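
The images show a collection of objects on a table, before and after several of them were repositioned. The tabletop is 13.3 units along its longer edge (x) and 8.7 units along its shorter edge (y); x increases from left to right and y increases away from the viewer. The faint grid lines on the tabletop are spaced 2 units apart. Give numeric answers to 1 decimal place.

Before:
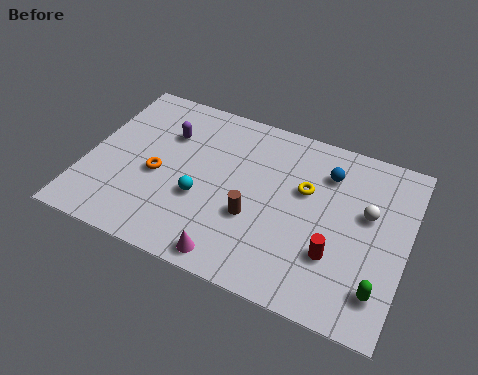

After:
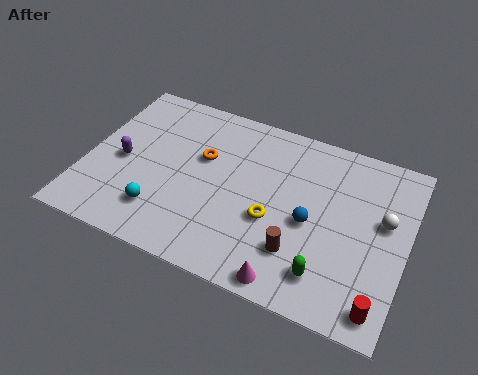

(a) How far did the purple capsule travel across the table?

2.6

The purple capsule moved from about (3.1, 6.1) to (1.5, 4.0), a distance of √(1.6² + 2.1²) ≈ 2.6.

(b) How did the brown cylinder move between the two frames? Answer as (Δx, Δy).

(2.0, -0.9)

From the two frames, the brown cylinder sits at roughly (7.1, 3.2) before and (9.1, 2.3) after.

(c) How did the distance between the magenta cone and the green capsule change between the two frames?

-4.3

Before: roughly 6.0 units apart; after: 1.7. That's 4.3 units closer together.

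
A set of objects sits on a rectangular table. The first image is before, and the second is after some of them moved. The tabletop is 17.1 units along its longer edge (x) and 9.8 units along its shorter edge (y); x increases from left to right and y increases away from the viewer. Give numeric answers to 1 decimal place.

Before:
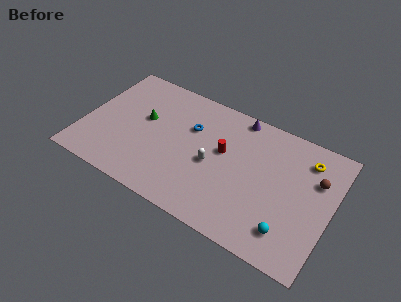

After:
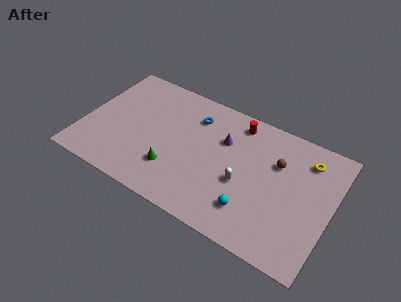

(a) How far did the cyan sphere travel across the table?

2.6

From (14.6, 2.0) to (12.0, 2.3), the cyan sphere covered √(2.6² + 0.3²) ≈ 2.6 units.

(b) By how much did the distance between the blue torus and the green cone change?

+1.6

They were about 3.3 units apart before and 4.9 after — 1.6 units further apart.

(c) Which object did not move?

the yellow torus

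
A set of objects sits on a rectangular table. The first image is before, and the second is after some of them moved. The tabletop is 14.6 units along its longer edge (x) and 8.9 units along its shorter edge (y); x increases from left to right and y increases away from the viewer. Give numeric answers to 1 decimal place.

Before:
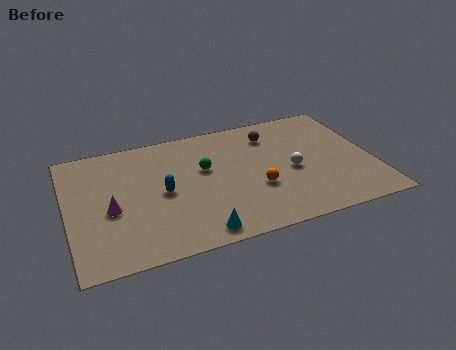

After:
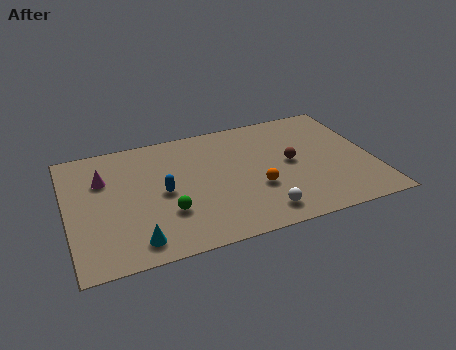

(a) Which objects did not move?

the orange sphere and the blue capsule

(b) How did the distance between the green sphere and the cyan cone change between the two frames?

-2.3

They were about 4.5 units apart before and 2.2 after — 2.3 units closer together.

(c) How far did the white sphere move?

3.2

The white sphere was near (10.7, 4.0) before and (8.9, 1.4) after, so it travelled √(1.8² + 2.6²) ≈ 3.2 units.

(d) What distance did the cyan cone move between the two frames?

2.9

From (5.9, 1.0) to (3.0, 1.3), the cyan cone covered √(2.9² + 0.3²) ≈ 2.9 units.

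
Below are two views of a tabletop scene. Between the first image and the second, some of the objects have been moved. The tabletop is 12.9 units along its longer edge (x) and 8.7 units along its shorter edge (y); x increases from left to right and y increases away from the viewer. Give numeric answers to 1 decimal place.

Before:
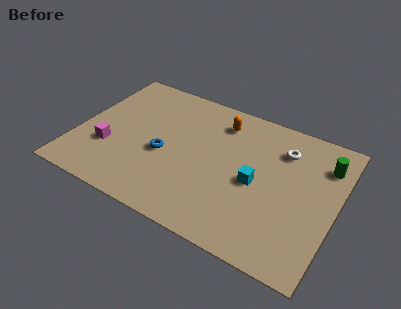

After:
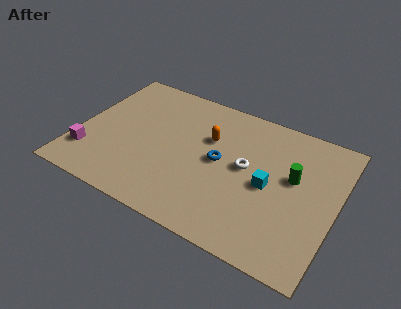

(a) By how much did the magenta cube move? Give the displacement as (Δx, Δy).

(-0.9, -0.8)

The magenta cube started near (1.7, 2.9) and ended near (0.8, 2.1).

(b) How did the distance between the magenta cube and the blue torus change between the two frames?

+3.9

They were about 2.8 units apart before and 6.7 after — 3.9 units further apart.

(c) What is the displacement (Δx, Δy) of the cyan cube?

(0.6, 0.1)

The cyan cube was at about (9.0, 4.0) and moved to about (9.6, 4.1).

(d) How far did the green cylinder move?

2.1

From (12.1, 6.6) to (10.7, 5.1), the green cylinder covered √(1.4² + 1.5²) ≈ 2.1 units.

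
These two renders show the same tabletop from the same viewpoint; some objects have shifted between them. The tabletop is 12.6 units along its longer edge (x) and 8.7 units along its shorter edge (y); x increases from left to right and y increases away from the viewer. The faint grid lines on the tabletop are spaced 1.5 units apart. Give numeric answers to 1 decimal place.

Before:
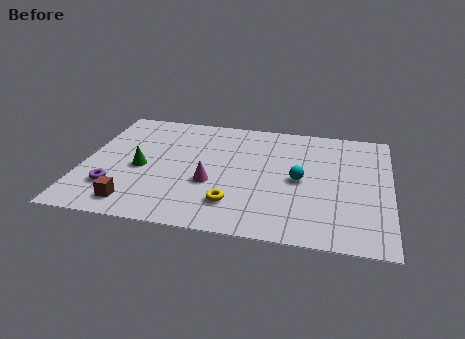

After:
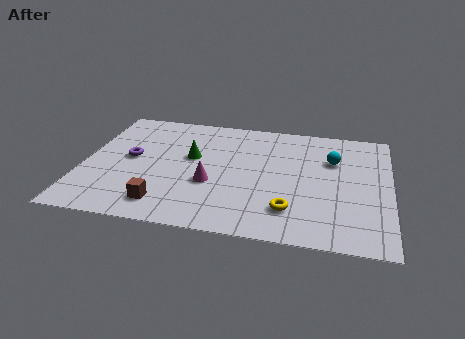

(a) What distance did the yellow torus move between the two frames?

2.3

The yellow torus moved from about (6.3, 2.0) to (8.6, 2.0), a distance of √(2.3² + 0.0²) ≈ 2.3.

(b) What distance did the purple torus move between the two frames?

2.4

The purple torus moved from about (1.4, 2.3) to (1.9, 4.6), a distance of √(0.5² + 2.3²) ≈ 2.4.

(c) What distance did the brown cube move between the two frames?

1.2

From (2.3, 1.3) to (3.5, 1.5), the brown cube covered √(1.2² + 0.2²) ≈ 1.2 units.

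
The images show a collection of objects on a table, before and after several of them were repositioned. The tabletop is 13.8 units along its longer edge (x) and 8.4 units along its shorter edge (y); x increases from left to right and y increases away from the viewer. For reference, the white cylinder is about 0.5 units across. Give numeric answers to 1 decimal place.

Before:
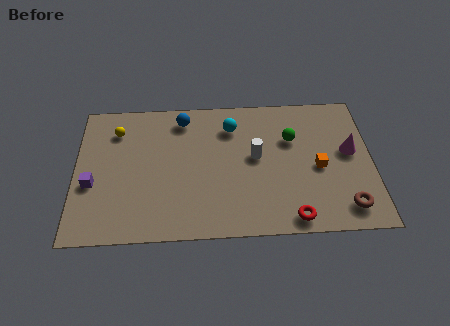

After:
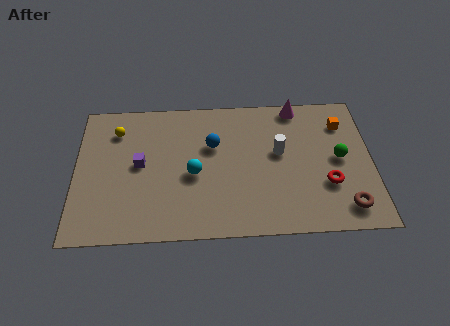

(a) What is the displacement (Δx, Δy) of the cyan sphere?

(-1.8, -2.8)

The cyan sphere was at about (7.3, 6.5) and moved to about (5.5, 3.7).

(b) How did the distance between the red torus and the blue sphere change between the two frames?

-2.1

The distance was about 8.0 in the first image and 5.9 in the second, so they moved 2.1 units closer together.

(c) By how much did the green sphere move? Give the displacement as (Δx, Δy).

(2.2, -1.3)

The green sphere started near (10.1, 5.6) and ended near (12.3, 4.3).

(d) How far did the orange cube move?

2.9

The orange cube moved from about (11.3, 3.8) to (12.5, 6.4), a distance of √(1.2² + 2.6²) ≈ 2.9.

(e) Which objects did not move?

the brown torus and the yellow sphere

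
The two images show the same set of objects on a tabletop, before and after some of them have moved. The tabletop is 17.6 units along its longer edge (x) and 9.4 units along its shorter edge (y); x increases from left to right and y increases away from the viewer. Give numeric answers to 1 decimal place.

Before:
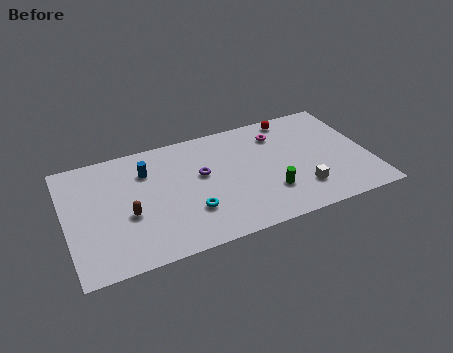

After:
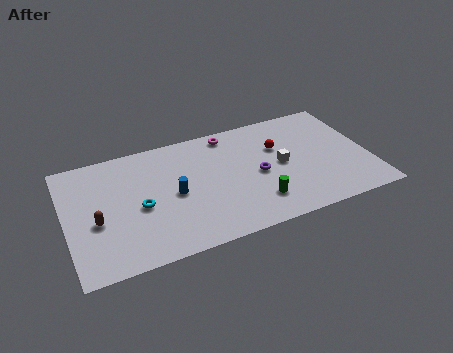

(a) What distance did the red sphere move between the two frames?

2.5

The red sphere moved from about (13.6, 8.4) to (12.5, 6.2), a distance of √(1.1² + 2.2²) ≈ 2.5.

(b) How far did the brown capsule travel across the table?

1.8

The brown capsule was near (3.5, 3.8) before and (1.7, 3.9) after, so it travelled √(1.8² + 0.1²) ≈ 1.8 units.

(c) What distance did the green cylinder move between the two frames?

0.9

From (11.6, 2.7) to (10.8, 2.2), the green cylinder covered √(0.8² + 0.5²) ≈ 0.9 units.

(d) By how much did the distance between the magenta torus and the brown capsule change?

-0.5

They were about 9.7 units apart before and 9.2 after — 0.5 units closer together.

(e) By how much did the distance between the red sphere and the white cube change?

-4.6

The distance was about 6.1 in the first image and 1.5 in the second, so they moved 4.6 units closer together.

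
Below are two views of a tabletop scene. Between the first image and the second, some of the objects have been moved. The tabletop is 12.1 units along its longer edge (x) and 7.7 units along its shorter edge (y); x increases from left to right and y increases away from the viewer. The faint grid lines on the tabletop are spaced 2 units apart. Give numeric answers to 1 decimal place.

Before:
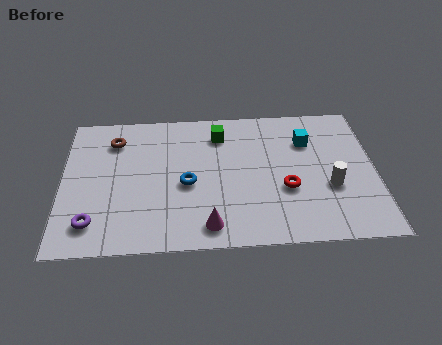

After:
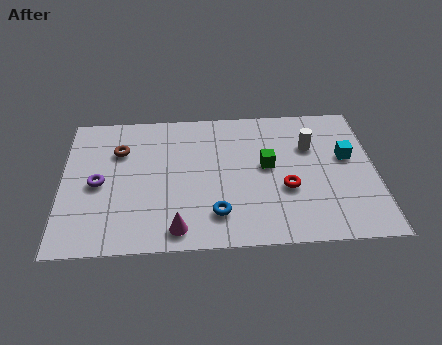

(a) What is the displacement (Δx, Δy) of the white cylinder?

(-0.7, 2.3)

The white cylinder started near (10.3, 2.9) and ended near (9.6, 5.2).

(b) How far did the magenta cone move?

1.2

From (5.6, 1.1) to (4.4, 1.0), the magenta cone covered √(1.2² + 0.1²) ≈ 1.2 units.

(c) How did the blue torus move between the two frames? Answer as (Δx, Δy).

(1.1, -1.7)

The blue torus started near (4.8, 3.4) and ended near (5.9, 1.7).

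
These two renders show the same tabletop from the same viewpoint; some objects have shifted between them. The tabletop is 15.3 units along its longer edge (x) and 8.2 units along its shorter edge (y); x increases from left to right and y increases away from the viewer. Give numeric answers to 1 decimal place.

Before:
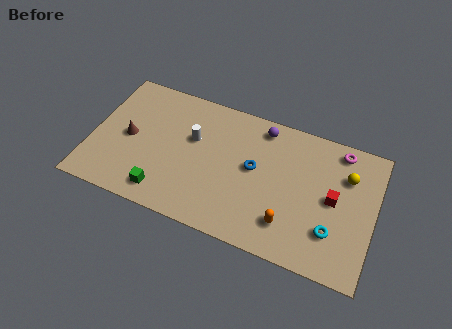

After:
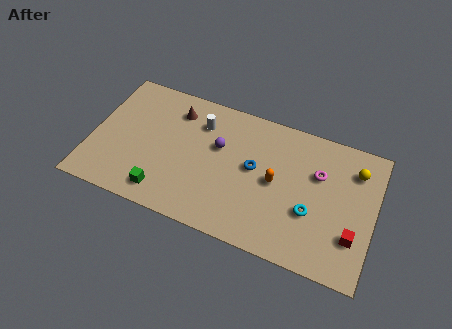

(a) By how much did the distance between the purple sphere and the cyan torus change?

-0.8

The distance was about 6.4 in the first image and 5.6 in the second, so they moved 0.8 units closer together.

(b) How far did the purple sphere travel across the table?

3.0

From (9.0, 7.1) to (6.8, 5.1), the purple sphere covered √(2.2² + 2.0²) ≈ 3.0 units.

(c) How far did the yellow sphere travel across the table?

0.6

The yellow sphere moved from about (13.7, 5.8) to (14.1, 6.3), a distance of √(0.4² + 0.5²) ≈ 0.6.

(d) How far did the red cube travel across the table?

2.2

The red cube was near (13.1, 4.2) before and (14.3, 2.4) after, so it travelled √(1.2² + 1.8²) ≈ 2.2 units.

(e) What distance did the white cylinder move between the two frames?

1.1

From (5.4, 5.1) to (5.7, 6.2), the white cylinder covered √(0.3² + 1.1²) ≈ 1.1 units.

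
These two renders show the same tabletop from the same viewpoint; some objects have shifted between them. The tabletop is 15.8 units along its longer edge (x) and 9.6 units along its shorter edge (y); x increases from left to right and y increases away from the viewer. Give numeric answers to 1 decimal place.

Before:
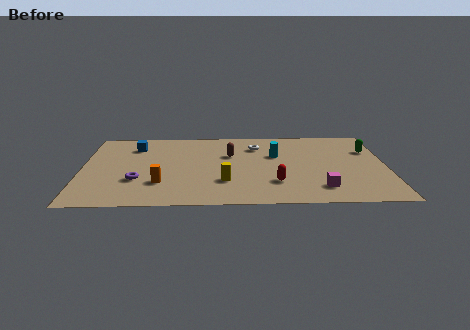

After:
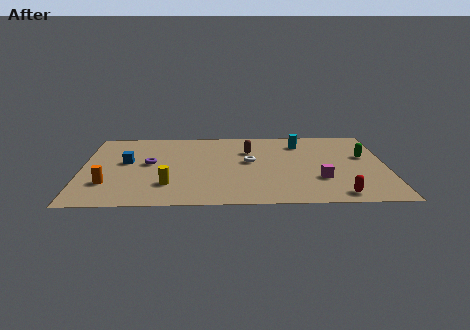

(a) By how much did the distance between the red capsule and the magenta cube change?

-0.3

Before: roughly 2.4 units apart; after: 2.1. That's 0.3 units closer together.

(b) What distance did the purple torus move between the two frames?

2.2

The purple torus was near (2.9, 3.1) before and (3.5, 5.2) after, so it travelled √(0.6² + 2.1²) ≈ 2.2 units.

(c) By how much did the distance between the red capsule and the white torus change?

+1.4

They were about 4.8 units apart before and 6.2 after — 1.4 units further apart.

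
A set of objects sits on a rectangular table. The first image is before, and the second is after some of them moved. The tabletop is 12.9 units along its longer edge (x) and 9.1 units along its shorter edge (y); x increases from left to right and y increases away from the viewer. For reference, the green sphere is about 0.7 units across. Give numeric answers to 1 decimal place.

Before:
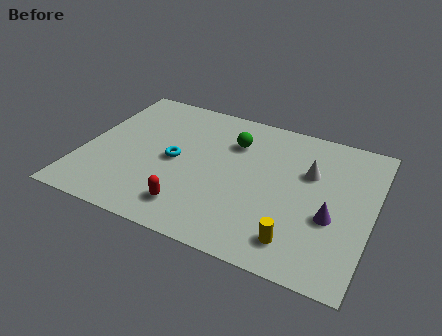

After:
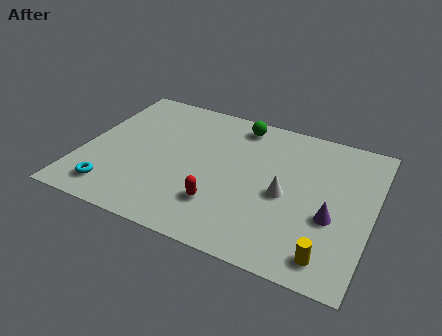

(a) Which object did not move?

the purple cone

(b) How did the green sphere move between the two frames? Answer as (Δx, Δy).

(0.1, 1.3)

The green sphere started near (6.5, 6.6) and ended near (6.6, 7.9).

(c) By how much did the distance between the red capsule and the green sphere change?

+0.4

The distance was about 5.1 in the first image and 5.5 in the second, so they moved 0.4 units further apart.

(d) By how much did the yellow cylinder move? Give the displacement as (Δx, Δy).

(1.4, -0.3)

The yellow cylinder started near (9.9, 1.6) and ended near (11.3, 1.3).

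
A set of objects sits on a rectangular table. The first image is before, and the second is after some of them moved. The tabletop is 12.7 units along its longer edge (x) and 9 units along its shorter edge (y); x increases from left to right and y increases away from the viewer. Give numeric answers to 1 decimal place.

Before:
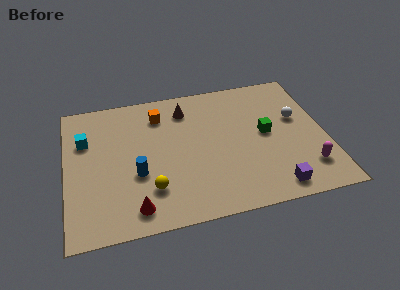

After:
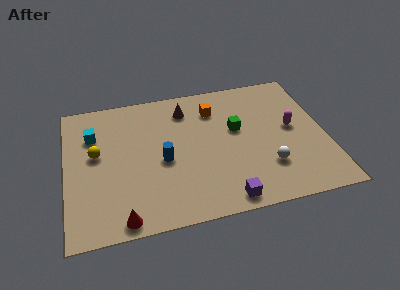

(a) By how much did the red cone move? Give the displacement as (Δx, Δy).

(-0.6, -0.5)

From the two frames, the red cone sits at roughly (3.2, 1.3) before and (2.6, 0.8) after.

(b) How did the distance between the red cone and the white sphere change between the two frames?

-1.9

They were about 9.2 units apart before and 7.3 after — 1.9 units closer together.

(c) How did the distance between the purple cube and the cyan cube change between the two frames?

-2.0

They were about 10.2 units apart before and 8.2 after — 2.0 units closer together.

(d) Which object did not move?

the brown cone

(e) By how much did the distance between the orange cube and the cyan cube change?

+2.2

They were about 3.8 units apart before and 6.0 after — 2.2 units further apart.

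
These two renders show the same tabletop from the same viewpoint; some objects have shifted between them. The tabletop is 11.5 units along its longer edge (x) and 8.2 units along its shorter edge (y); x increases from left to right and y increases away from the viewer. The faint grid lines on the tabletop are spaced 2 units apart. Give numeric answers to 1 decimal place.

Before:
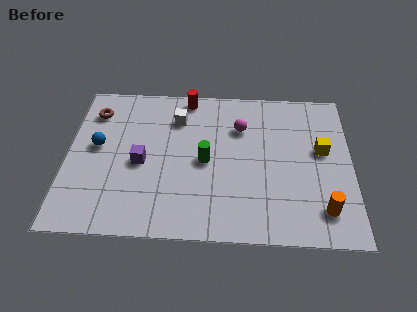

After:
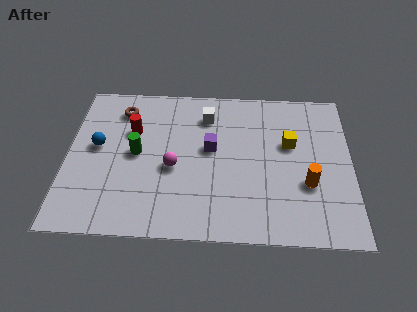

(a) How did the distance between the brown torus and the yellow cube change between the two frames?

-2.4

The distance was about 9.5 in the first image and 7.1 in the second, so they moved 2.4 units closer together.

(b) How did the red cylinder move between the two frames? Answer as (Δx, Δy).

(-2.2, -2.0)

The red cylinder was at about (4.8, 7.4) and moved to about (2.6, 5.4).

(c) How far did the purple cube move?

2.9

From (3.0, 3.7) to (5.8, 4.6), the purple cube covered √(2.8² + 0.9²) ≈ 2.9 units.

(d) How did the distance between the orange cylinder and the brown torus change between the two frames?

-2.0

They were about 10.5 units apart before and 8.5 after — 2.0 units closer together.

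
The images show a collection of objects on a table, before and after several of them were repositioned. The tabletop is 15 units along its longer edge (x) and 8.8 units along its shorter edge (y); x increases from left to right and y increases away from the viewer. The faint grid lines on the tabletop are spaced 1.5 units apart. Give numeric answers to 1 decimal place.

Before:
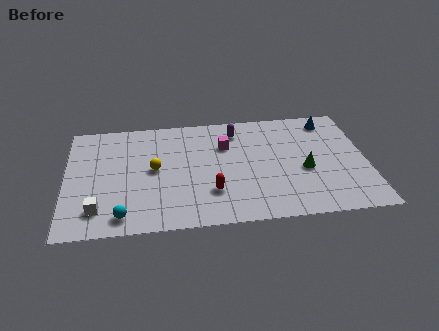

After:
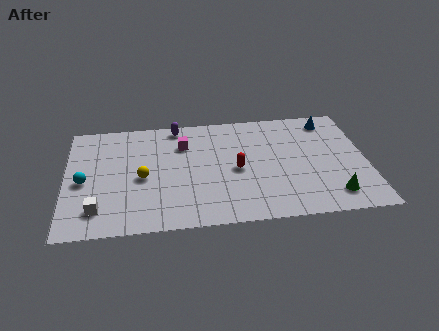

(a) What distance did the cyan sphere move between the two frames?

3.4

The cyan sphere was near (2.8, 1.2) before and (0.9, 4.0) after, so it travelled √(1.9² + 2.8²) ≈ 3.4 units.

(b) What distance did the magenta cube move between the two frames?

2.1

The magenta cube was near (8.0, 6.1) before and (5.9, 6.4) after, so it travelled √(2.1² + 0.3²) ≈ 2.1 units.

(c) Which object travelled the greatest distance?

the cyan sphere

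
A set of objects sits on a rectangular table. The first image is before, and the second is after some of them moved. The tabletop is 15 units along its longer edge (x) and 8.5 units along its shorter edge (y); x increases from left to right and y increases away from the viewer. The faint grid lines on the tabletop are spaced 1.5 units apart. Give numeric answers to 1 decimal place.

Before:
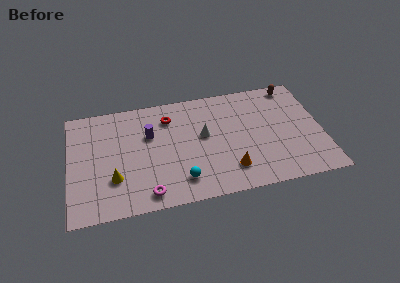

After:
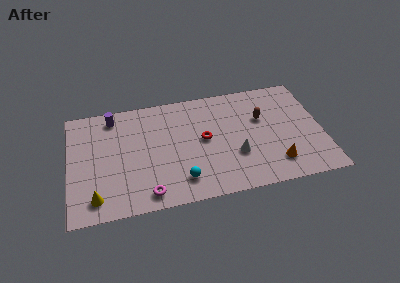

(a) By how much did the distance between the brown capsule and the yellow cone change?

-1.2

The distance was about 12.0 in the first image and 10.8 in the second, so they moved 1.2 units closer together.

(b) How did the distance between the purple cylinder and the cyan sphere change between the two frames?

+2.6

Before: roughly 4.2 units apart; after: 6.8. That's 2.6 units further apart.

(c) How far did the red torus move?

2.9

The red torus moved from about (6.0, 6.6) to (8.0, 4.5), a distance of √(2.0² + 2.1²) ≈ 2.9.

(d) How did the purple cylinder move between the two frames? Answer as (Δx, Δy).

(-2.1, 1.8)

The purple cylinder was at about (4.8, 5.5) and moved to about (2.7, 7.3).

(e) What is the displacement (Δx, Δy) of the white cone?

(1.8, -1.9)

The white cone started near (8.0, 4.8) and ended near (9.8, 2.9).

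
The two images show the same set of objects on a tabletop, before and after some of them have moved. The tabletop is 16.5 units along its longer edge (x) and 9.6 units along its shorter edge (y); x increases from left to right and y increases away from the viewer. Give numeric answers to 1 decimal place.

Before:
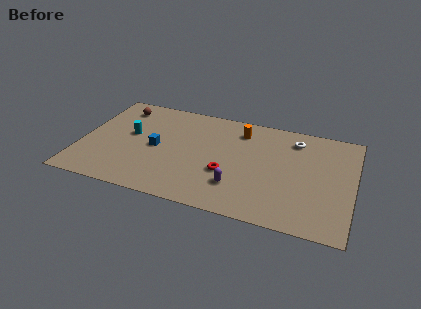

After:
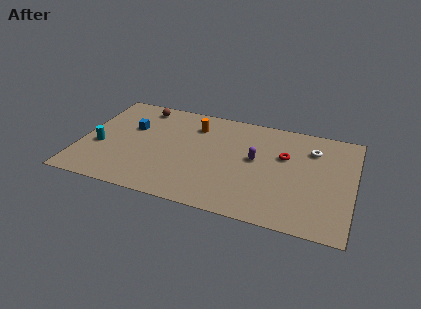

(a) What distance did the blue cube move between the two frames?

2.3

From (4.6, 4.6) to (2.9, 6.1), the blue cube covered √(1.7² + 1.5²) ≈ 2.3 units.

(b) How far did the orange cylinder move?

2.8

From (9.5, 7.7) to (6.7, 7.4), the orange cylinder covered √(2.8² + 0.3²) ≈ 2.8 units.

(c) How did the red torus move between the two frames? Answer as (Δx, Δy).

(3.3, 2.6)

From the two frames, the red torus sits at roughly (9.0, 3.5) before and (12.3, 6.1) after.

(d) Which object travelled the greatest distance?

the red torus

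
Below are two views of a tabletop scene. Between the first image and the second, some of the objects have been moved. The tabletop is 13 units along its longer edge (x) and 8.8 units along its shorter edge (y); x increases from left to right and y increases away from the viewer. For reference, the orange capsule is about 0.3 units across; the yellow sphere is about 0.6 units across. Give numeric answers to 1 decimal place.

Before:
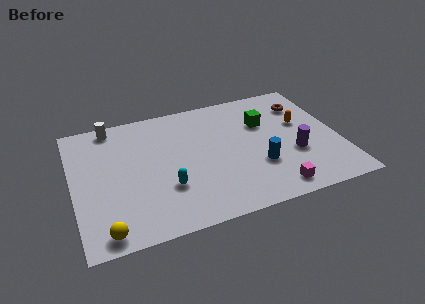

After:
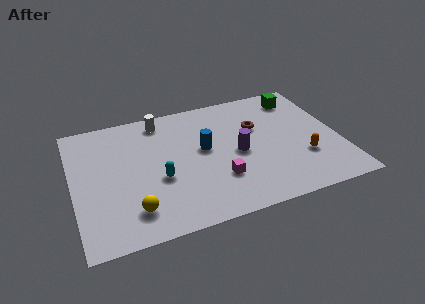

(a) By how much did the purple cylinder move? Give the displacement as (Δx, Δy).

(-2.7, 0.9)

The purple cylinder was at about (10.7, 3.2) and moved to about (8.0, 4.1).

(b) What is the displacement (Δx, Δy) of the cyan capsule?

(-0.3, 0.7)

The cyan capsule started near (4.4, 2.8) and ended near (4.1, 3.5).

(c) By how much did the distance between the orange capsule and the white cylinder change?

-1.4

The distance was about 9.6 in the first image and 8.2 in the second, so they moved 1.4 units closer together.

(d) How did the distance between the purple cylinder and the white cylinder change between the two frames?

-4.9

They were about 9.8 units apart before and 4.9 after — 4.9 units closer together.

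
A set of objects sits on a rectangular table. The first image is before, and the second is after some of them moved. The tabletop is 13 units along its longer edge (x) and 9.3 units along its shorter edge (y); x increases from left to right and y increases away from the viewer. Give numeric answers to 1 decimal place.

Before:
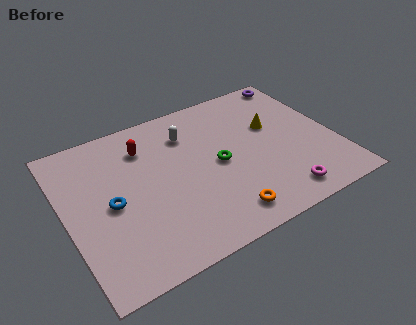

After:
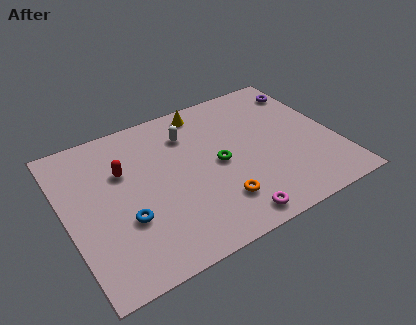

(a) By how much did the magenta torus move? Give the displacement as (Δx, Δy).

(-2.5, -0.3)

The magenta torus started near (9.8, 1.3) and ended near (7.3, 1.0).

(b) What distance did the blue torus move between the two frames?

1.3

From (2.1, 4.4) to (2.6, 3.2), the blue torus covered √(0.5² + 1.2²) ≈ 1.3 units.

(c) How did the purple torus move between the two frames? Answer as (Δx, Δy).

(0.2, -0.9)

From the two frames, the purple torus sits at roughly (12.0, 8.4) before and (12.2, 7.5) after.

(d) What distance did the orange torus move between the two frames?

0.8

The orange torus was near (7.0, 1.4) before and (6.9, 2.2) after, so it travelled √(0.1² + 0.8²) ≈ 0.8 units.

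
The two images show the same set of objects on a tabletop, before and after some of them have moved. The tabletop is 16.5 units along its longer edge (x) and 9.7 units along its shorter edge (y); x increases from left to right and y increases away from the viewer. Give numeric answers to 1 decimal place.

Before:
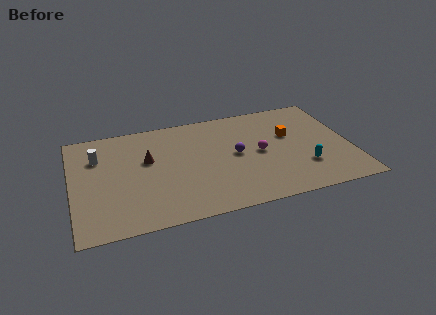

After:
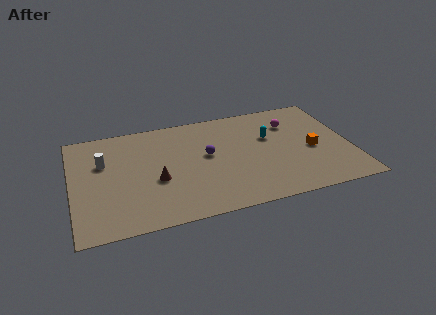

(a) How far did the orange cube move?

2.1

The orange cube moved from about (13.0, 6.0) to (14.2, 4.3), a distance of √(1.2² + 1.7²) ≈ 2.1.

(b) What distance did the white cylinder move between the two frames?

0.7

From (1.6, 6.9) to (1.9, 6.3), the white cylinder covered √(0.3² + 0.6²) ≈ 0.7 units.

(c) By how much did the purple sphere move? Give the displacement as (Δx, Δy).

(-1.7, 0.4)

From the two frames, the purple sphere sits at roughly (9.7, 5.0) before and (8.0, 5.4) after.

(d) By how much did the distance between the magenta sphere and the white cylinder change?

+1.6

They were about 9.7 units apart before and 11.3 after — 1.6 units further apart.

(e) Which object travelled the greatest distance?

the cyan capsule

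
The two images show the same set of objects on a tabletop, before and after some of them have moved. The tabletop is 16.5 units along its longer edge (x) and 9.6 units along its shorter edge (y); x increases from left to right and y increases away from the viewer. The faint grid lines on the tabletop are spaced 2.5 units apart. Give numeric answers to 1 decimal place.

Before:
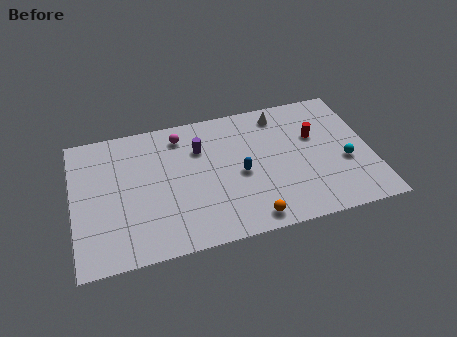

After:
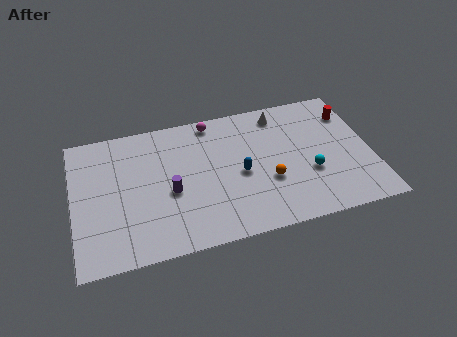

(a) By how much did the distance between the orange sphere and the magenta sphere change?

-1.9

The distance was about 7.7 in the first image and 5.8 in the second, so they moved 1.9 units closer together.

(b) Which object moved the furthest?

the purple cylinder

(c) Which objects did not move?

the blue capsule and the white cone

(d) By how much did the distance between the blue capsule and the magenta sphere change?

-0.4

The distance was about 4.8 in the first image and 4.4 in the second, so they moved 0.4 units closer together.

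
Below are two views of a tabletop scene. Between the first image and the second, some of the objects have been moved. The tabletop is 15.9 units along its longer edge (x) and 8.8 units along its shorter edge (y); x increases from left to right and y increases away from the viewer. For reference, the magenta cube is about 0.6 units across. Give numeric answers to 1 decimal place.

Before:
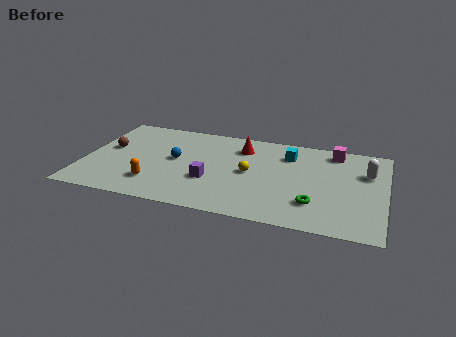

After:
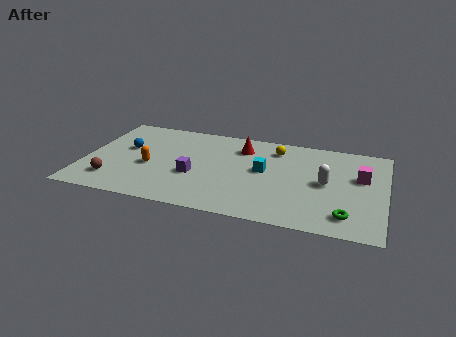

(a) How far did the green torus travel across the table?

1.8

The green torus moved from about (12.3, 2.3) to (14.0, 1.6), a distance of √(1.7² + 0.7²) ≈ 1.8.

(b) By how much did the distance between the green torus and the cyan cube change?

+0.8

The distance was about 4.7 in the first image and 5.5 in the second, so they moved 0.8 units further apart.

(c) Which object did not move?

the red cone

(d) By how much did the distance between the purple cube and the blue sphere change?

+1.6

They were about 2.6 units apart before and 4.2 after — 1.6 units further apart.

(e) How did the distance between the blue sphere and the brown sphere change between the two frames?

-0.3

Before: roughly 3.6 units apart; after: 3.3. That's 0.3 units closer together.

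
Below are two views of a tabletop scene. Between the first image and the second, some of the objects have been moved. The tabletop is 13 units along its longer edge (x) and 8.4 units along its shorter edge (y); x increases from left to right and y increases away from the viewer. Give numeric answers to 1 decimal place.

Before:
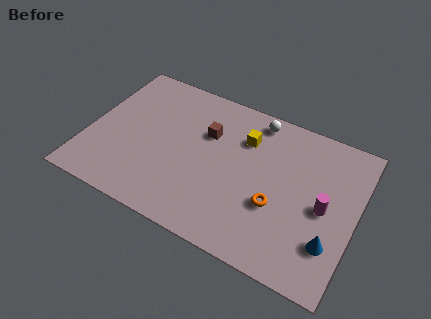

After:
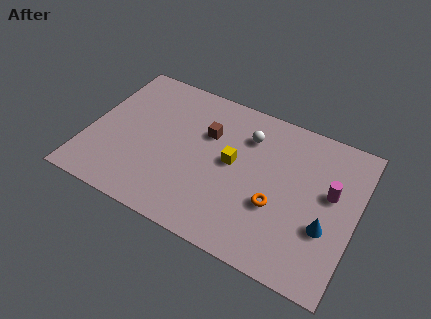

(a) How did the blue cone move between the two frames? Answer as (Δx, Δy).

(-0.3, 0.7)

From the two frames, the blue cone sits at roughly (12.0, 2.3) before and (11.7, 3.0) after.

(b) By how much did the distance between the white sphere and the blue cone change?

-1.3

Before: roughly 6.6 units apart; after: 5.3. That's 1.3 units closer together.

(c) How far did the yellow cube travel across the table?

1.6

From (7.4, 6.1) to (7.0, 4.5), the yellow cube covered √(0.4² + 1.6²) ≈ 1.6 units.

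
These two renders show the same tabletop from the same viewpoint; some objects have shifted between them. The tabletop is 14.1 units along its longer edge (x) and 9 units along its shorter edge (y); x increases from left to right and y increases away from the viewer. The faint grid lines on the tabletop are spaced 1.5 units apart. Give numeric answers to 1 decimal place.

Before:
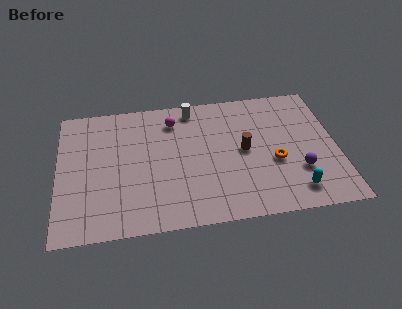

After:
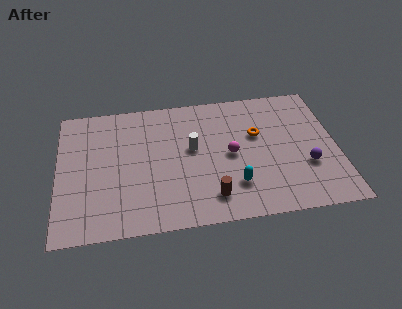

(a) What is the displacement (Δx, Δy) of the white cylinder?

(-0.1, -2.8)

From the two frames, the white cylinder sits at roughly (6.9, 7.9) before and (6.8, 5.1) after.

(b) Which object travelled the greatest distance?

the magenta sphere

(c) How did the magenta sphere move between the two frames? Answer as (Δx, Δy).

(2.8, -2.8)

From the two frames, the magenta sphere sits at roughly (5.9, 7.2) before and (8.7, 4.4) after.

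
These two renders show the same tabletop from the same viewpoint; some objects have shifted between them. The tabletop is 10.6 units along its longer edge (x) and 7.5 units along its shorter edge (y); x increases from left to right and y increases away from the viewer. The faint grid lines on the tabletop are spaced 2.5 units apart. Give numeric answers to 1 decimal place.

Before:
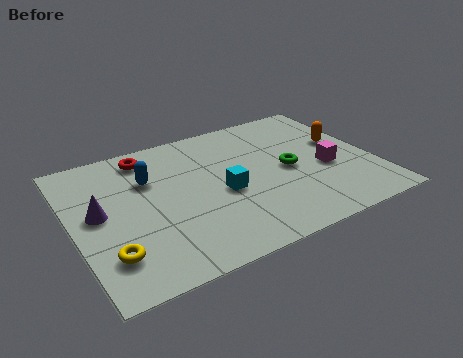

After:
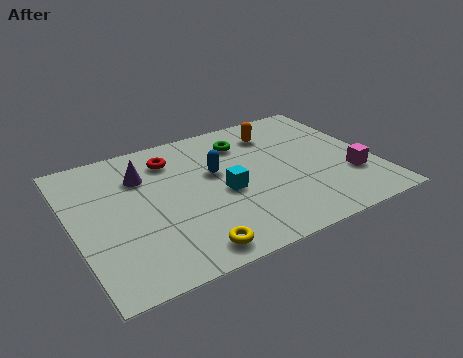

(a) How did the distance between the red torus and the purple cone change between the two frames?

-1.9

They were about 3.1 units apart before and 1.2 after — 1.9 units closer together.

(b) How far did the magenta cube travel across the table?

1.1

The magenta cube moved from about (8.9, 3.1) to (9.6, 2.3), a distance of √(0.7² + 0.8²) ≈ 1.1.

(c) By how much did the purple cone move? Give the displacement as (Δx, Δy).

(1.7, 1.4)

The purple cone was at about (0.9, 4.0) and moved to about (2.6, 5.4).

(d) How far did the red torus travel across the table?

0.9

The red torus was near (2.9, 6.4) before and (3.7, 5.9) after, so it travelled √(0.8² + 0.5²) ≈ 0.9 units.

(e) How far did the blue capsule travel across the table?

2.4

From (2.8, 5.1) to (5.1, 4.5), the blue capsule covered √(2.3² + 0.6²) ≈ 2.4 units.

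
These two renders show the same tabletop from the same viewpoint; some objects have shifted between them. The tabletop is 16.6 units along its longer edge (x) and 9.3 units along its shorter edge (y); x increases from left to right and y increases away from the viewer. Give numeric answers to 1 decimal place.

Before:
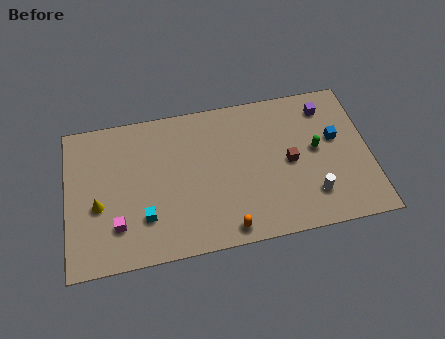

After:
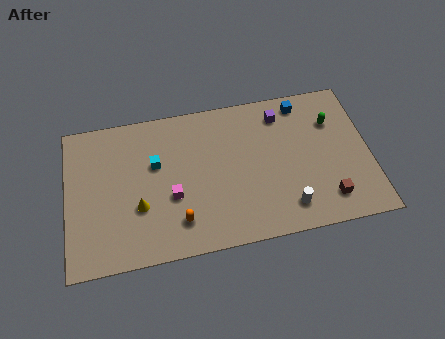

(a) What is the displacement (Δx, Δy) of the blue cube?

(-1.7, 2.6)

The blue cube was at about (14.8, 5.5) and moved to about (13.1, 8.1).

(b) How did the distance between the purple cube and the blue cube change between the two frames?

-0.8

The distance was about 2.1 in the first image and 1.3 in the second, so they moved 0.8 units closer together.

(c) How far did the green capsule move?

1.9

The green capsule moved from about (13.7, 5.0) to (14.7, 6.6), a distance of √(1.0² + 1.6²) ≈ 1.9.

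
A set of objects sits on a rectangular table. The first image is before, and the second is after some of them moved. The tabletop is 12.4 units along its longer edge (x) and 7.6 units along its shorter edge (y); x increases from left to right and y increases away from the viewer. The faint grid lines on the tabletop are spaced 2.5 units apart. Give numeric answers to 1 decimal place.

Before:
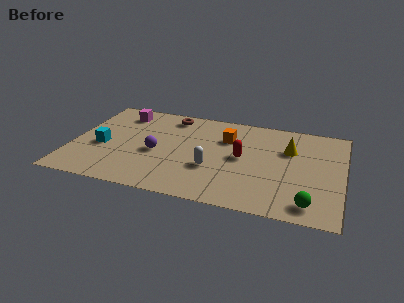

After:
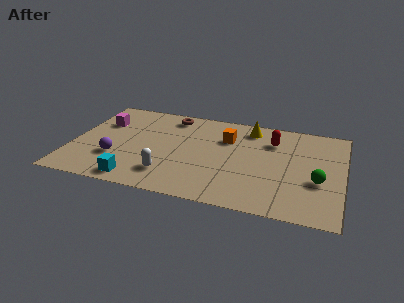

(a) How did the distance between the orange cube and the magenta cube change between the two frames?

+0.7

Before: roughly 5.1 units apart; after: 5.8. That's 0.7 units further apart.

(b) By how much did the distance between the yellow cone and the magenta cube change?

-1.1

The distance was about 8.0 in the first image and 6.9 in the second, so they moved 1.1 units closer together.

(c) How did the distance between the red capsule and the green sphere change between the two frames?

-0.8

They were about 4.3 units apart before and 3.5 after — 0.8 units closer together.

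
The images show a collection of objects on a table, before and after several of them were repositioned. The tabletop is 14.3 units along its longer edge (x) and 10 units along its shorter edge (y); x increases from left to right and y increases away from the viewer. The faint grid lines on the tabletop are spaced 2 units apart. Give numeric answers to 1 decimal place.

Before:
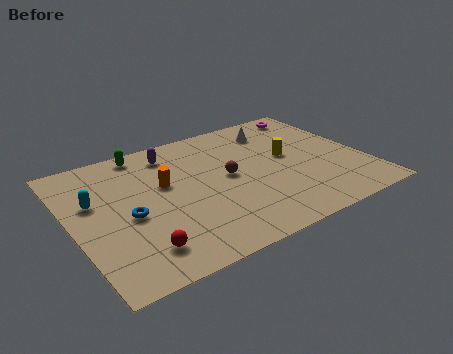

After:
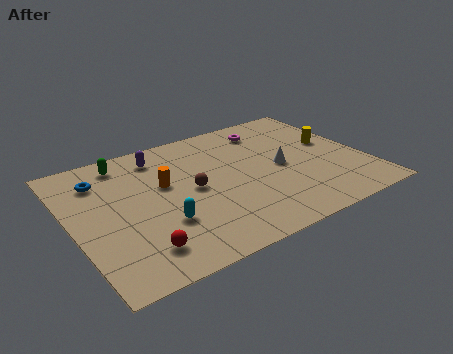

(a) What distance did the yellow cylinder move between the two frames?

2.3

The yellow cylinder moved from about (10.7, 5.5) to (13.0, 5.7), a distance of √(2.3² + 0.2²) ≈ 2.3.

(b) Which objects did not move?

the orange cylinder and the red sphere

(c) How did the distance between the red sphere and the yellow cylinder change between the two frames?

+2.2

The distance was about 8.8 in the first image and 11.0 in the second, so they moved 2.2 units further apart.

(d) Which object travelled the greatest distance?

the cyan capsule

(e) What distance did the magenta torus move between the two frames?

2.6

The magenta torus was near (12.7, 8.8) before and (10.2, 8.2) after, so it travelled √(2.5² + 0.6²) ≈ 2.6 units.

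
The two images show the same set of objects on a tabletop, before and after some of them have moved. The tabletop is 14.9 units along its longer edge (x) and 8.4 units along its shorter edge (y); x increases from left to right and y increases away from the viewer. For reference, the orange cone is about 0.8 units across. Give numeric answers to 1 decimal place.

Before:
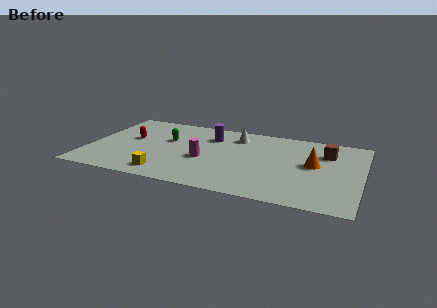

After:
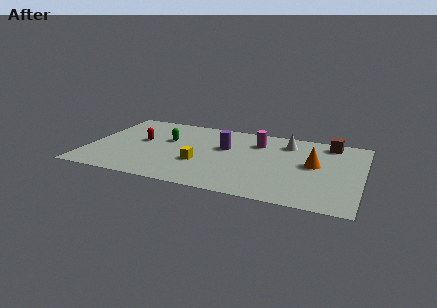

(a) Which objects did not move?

the orange cone and the green capsule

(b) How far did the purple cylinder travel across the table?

1.4

The purple cylinder was near (6.5, 6.3) before and (7.4, 5.2) after, so it travelled √(0.9² + 1.1²) ≈ 1.4 units.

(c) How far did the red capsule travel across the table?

0.6

The red capsule moved from about (2.2, 4.8) to (2.8, 4.7), a distance of √(0.6² + 0.1²) ≈ 0.6.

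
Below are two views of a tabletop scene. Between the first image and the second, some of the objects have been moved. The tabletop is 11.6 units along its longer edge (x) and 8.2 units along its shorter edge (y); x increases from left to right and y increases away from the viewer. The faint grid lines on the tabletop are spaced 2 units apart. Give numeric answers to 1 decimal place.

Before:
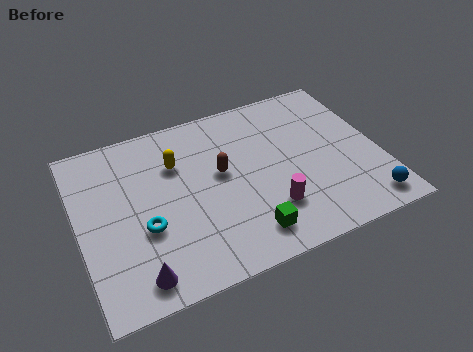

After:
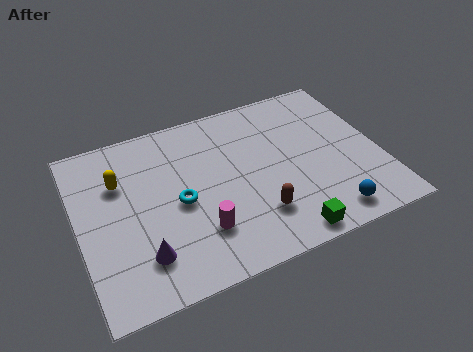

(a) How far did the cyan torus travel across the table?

1.6

The cyan torus moved from about (2.4, 3.1) to (3.8, 3.8), a distance of √(1.4² + 0.7²) ≈ 1.6.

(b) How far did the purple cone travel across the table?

0.9

From (1.9, 1.1) to (2.2, 1.9), the purple cone covered √(0.3² + 0.8²) ≈ 0.9 units.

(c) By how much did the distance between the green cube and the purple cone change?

+1.2

They were about 4.2 units apart before and 5.4 after — 1.2 units further apart.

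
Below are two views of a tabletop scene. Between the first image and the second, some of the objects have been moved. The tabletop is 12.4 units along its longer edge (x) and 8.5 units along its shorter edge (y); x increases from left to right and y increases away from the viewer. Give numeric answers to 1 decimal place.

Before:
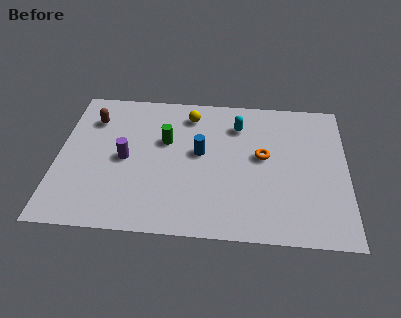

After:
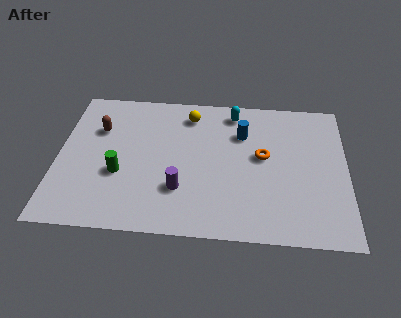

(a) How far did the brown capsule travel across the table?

0.7

The brown capsule moved from about (1.4, 6.4) to (1.7, 5.8), a distance of √(0.3² + 0.6²) ≈ 0.7.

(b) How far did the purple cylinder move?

2.9

The purple cylinder moved from about (2.9, 4.1) to (5.3, 2.5), a distance of √(2.4² + 1.6²) ≈ 2.9.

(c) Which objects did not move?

the yellow sphere and the orange torus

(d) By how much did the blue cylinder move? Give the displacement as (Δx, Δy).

(1.8, 1.3)

The blue cylinder was at about (6.1, 4.7) and moved to about (7.9, 6.0).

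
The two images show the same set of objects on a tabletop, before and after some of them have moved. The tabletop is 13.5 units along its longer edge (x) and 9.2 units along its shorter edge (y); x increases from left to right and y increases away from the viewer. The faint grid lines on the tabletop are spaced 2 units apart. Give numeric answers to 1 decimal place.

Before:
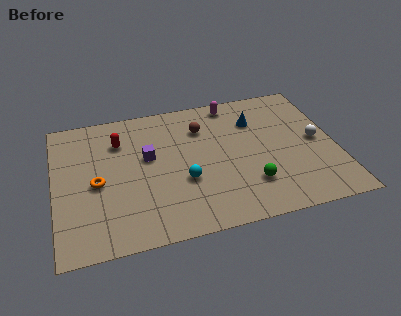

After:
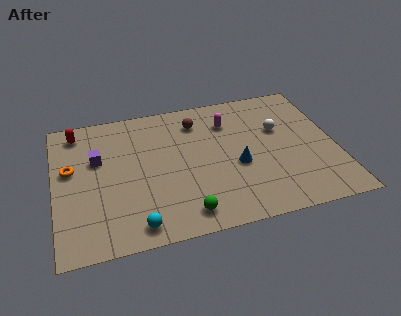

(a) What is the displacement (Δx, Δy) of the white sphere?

(-1.7, 1.2)

The white sphere was at about (12.6, 4.6) and moved to about (10.9, 5.8).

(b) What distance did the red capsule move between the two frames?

2.3

The red capsule moved from about (3.2, 6.8) to (1.2, 7.9), a distance of √(2.0² + 1.1²) ≈ 2.3.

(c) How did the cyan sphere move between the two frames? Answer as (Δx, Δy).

(-2.4, -2.3)

The cyan sphere started near (6.1, 3.4) and ended near (3.7, 1.1).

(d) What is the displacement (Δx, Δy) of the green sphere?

(-3.2, -1.1)

The green sphere started near (9.2, 2.4) and ended near (6.0, 1.3).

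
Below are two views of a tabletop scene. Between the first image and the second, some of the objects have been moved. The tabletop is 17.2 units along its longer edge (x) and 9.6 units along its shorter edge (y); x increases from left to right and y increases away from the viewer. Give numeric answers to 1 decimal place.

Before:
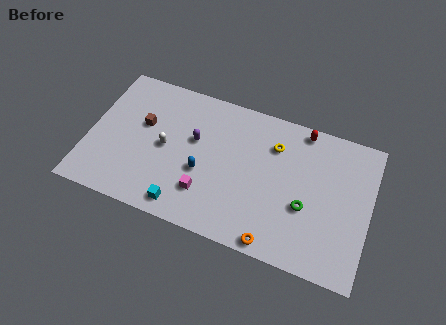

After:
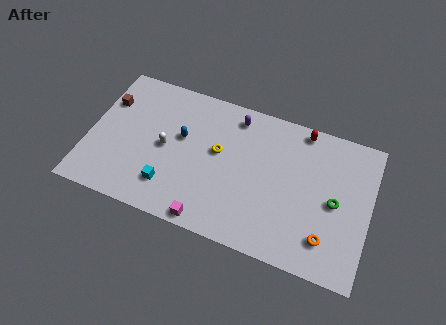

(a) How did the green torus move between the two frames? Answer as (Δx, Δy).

(1.7, 0.9)

From the two frames, the green torus sits at roughly (13.4, 3.7) before and (15.1, 4.6) after.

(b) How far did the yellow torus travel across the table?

3.7

The yellow torus was near (11.2, 7.1) before and (7.9, 5.5) after, so it travelled √(3.3² + 1.6²) ≈ 3.7 units.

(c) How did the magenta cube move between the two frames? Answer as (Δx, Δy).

(0.4, -1.7)

From the two frames, the magenta cube sits at roughly (7.4, 2.5) before and (7.8, 0.8) after.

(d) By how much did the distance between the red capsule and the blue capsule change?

+0.3

Before: roughly 7.5 units apart; after: 7.8. That's 0.3 units further apart.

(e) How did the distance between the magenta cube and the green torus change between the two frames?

+2.1

They were about 6.1 units apart before and 8.2 after — 2.1 units further apart.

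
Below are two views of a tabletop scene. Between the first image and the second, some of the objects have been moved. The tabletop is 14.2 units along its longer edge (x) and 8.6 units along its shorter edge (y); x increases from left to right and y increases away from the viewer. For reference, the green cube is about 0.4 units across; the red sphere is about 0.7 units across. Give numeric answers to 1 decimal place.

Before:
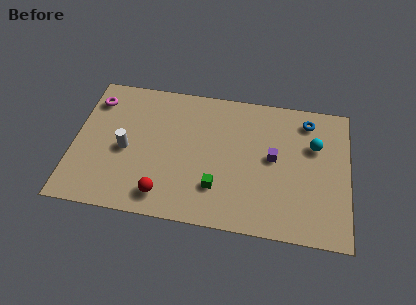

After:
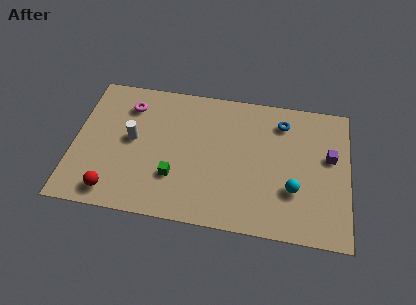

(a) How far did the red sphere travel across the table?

2.6

From (4.8, 1.4) to (2.2, 1.2), the red sphere covered √(2.6² + 0.2²) ≈ 2.6 units.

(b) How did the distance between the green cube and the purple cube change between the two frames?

+4.7

The distance was about 3.6 in the first image and 8.3 in the second, so they moved 4.7 units further apart.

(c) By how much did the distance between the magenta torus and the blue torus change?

-3.1

They were about 11.1 units apart before and 8.0 after — 3.1 units closer together.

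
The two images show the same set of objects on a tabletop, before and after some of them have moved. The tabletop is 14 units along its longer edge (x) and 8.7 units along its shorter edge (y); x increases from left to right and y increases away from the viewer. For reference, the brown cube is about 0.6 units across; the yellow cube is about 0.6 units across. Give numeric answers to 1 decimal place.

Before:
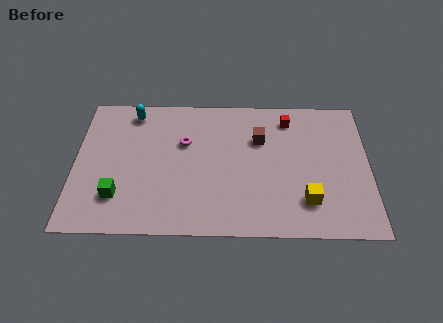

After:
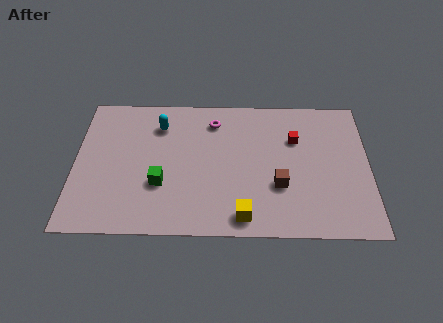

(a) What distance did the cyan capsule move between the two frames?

1.5

From (2.7, 7.5) to (4.0, 6.7), the cyan capsule covered √(1.3² + 0.8²) ≈ 1.5 units.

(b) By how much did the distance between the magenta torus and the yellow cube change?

-0.7

The distance was about 6.8 in the first image and 6.1 in the second, so they moved 0.7 units closer together.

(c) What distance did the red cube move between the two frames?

1.3

From (10.2, 7.2) to (10.5, 5.9), the red cube covered √(0.3² + 1.3²) ≈ 1.3 units.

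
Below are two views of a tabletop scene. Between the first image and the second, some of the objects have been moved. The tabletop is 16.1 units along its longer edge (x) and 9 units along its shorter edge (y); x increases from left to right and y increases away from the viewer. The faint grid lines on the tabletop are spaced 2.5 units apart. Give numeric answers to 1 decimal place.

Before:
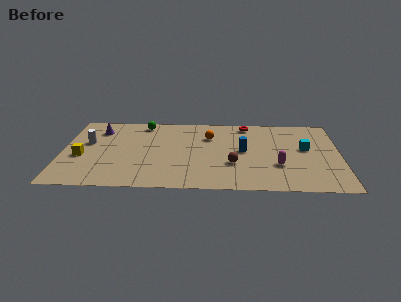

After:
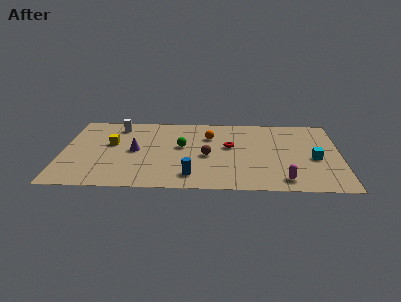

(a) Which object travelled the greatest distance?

the blue cylinder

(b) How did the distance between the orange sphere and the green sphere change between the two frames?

-2.1

The distance was about 4.2 in the first image and 2.1 in the second, so they moved 2.1 units closer together.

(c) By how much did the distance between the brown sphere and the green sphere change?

-5.3

The distance was about 7.2 in the first image and 1.9 in the second, so they moved 5.3 units closer together.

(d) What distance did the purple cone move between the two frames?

3.3

The purple cone was near (2.0, 7.0) before and (4.2, 4.5) after, so it travelled √(2.2² + 2.5²) ≈ 3.3 units.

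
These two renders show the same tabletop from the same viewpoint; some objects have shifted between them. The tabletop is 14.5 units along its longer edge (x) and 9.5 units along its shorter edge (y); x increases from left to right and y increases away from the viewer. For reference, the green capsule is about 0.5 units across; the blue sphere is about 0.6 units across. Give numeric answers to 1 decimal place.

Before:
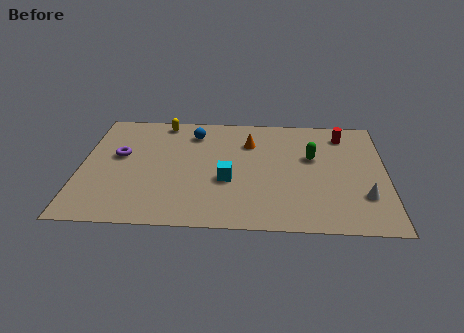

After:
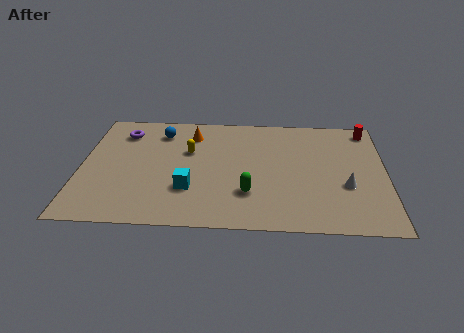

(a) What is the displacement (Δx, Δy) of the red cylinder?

(1.2, 0.5)

The red cylinder was at about (12.5, 7.8) and moved to about (13.7, 8.3).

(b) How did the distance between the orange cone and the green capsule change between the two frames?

+2.4

The distance was about 3.2 in the first image and 5.6 in the second, so they moved 2.4 units further apart.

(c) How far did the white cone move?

1.1

The white cone was near (13.4, 2.7) before and (12.6, 3.5) after, so it travelled √(0.8² + 0.8²) ≈ 1.1 units.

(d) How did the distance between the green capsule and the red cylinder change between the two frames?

+5.5

Before: roughly 2.5 units apart; after: 8.0. That's 5.5 units further apart.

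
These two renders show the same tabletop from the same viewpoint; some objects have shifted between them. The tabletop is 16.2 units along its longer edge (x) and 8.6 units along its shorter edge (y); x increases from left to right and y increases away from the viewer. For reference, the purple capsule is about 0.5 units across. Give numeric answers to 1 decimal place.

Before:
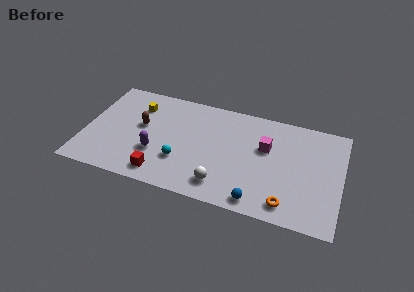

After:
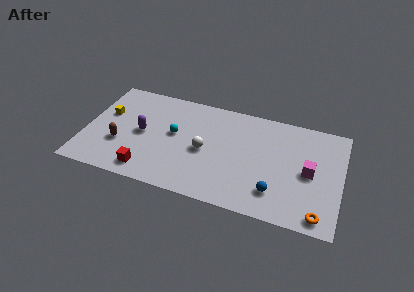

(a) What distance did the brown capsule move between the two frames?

2.2

From (3.5, 4.9) to (2.3, 3.0), the brown capsule covered √(1.2² + 1.9²) ≈ 2.2 units.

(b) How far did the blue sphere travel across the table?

1.4

From (11.2, 1.0) to (12.2, 2.0), the blue sphere covered √(1.0² + 1.0²) ≈ 1.4 units.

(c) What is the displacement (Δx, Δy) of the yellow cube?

(-1.9, -1.2)

The yellow cube started near (3.1, 6.5) and ended near (1.2, 5.3).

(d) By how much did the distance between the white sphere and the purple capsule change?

-0.5

Before: roughly 4.5 units apart; after: 4.0. That's 0.5 units closer together.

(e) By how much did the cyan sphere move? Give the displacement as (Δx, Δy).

(-0.6, 2.1)

The cyan sphere was at about (6.2, 2.7) and moved to about (5.6, 4.8).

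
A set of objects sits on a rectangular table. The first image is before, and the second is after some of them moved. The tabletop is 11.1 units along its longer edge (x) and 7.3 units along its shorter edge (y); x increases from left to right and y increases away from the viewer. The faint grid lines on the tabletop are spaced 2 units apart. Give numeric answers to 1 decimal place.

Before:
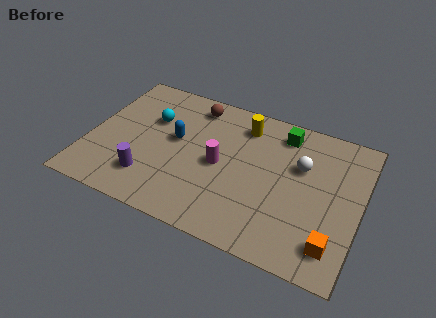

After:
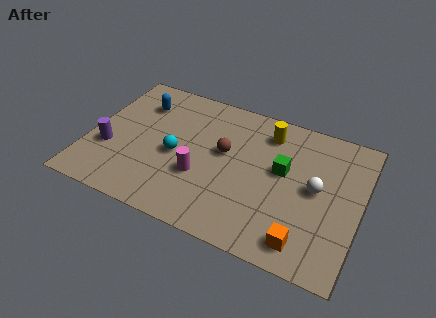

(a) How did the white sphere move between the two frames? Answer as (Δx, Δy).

(0.7, -0.9)

The white sphere was at about (8.6, 4.7) and moved to about (9.3, 3.8).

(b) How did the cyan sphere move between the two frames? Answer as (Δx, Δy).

(1.2, -1.5)

From the two frames, the cyan sphere sits at roughly (2.4, 4.8) before and (3.6, 3.3) after.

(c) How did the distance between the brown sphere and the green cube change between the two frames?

-1.3

They were about 3.7 units apart before and 2.4 after — 1.3 units closer together.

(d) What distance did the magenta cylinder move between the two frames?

1.1

From (5.4, 3.5) to (4.7, 2.6), the magenta cylinder covered √(0.7² + 0.9²) ≈ 1.1 units.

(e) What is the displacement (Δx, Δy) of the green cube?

(0.2, -1.9)

The green cube was at about (7.7, 6.1) and moved to about (7.9, 4.2).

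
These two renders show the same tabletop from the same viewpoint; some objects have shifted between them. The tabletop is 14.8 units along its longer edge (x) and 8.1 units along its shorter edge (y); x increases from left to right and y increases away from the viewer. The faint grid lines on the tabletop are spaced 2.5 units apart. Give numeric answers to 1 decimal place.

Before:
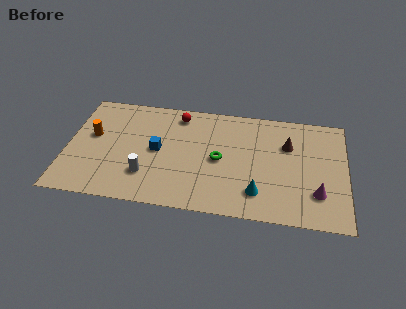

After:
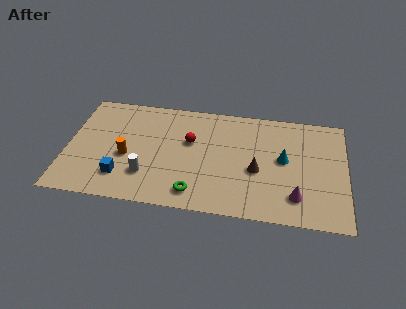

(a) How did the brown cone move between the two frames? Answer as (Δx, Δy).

(-1.6, -2.1)

The brown cone started near (11.7, 5.5) and ended near (10.1, 3.4).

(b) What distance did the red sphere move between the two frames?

2.0

The red sphere moved from about (5.8, 6.9) to (6.5, 5.0), a distance of √(0.7² + 1.9²) ≈ 2.0.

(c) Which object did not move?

the white cylinder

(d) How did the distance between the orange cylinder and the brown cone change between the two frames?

-3.5

Before: roughly 10.4 units apart; after: 6.9. That's 3.5 units closer together.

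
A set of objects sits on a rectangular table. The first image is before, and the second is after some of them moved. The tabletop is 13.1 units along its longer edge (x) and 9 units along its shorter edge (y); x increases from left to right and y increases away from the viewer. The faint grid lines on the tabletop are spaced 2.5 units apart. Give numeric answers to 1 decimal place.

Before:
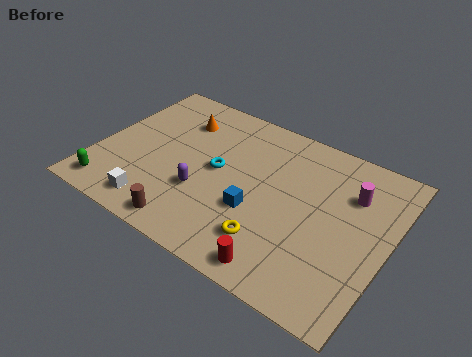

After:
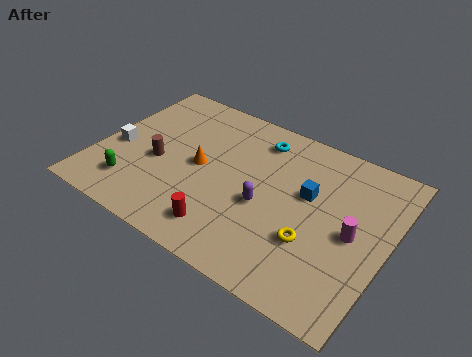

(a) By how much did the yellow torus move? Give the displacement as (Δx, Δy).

(1.7, 0.9)

The yellow torus started near (8.3, 2.1) and ended near (10.0, 3.0).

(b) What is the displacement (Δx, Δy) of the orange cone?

(1.4, -2.3)

From the two frames, the orange cone sits at roughly (3.2, 6.8) before and (4.6, 4.5) after.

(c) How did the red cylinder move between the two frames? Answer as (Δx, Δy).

(-2.7, 0.6)

From the two frames, the red cylinder sits at roughly (9.0, 1.0) before and (6.3, 1.6) after.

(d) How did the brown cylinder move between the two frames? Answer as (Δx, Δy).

(-2.0, 2.8)

From the two frames, the brown cylinder sits at roughly (4.8, 1.0) before and (2.8, 3.8) after.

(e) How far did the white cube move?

3.4

The white cube was near (3.2, 1.3) before and (0.9, 3.8) after, so it travelled √(2.3² + 2.5²) ≈ 3.4 units.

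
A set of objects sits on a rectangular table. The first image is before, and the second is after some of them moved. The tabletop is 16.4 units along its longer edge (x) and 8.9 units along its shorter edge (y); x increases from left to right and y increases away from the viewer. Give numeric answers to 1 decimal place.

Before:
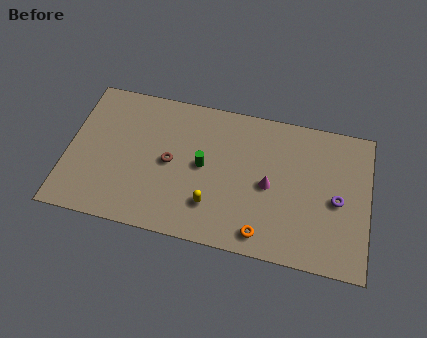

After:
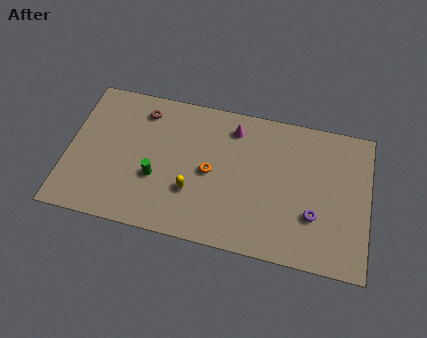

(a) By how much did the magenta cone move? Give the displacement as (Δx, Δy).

(-2.1, 3.1)

From the two frames, the magenta cone sits at roughly (11.0, 4.2) before and (8.9, 7.3) after.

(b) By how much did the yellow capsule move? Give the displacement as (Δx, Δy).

(-1.1, 0.6)

From the two frames, the yellow capsule sits at roughly (8.0, 2.3) before and (6.9, 2.9) after.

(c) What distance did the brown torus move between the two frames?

3.4

The brown torus was near (5.6, 4.4) before and (3.9, 7.3) after, so it travelled √(1.7² + 2.9²) ≈ 3.4 units.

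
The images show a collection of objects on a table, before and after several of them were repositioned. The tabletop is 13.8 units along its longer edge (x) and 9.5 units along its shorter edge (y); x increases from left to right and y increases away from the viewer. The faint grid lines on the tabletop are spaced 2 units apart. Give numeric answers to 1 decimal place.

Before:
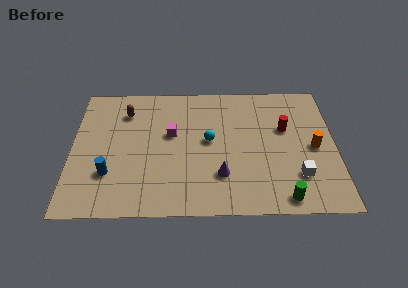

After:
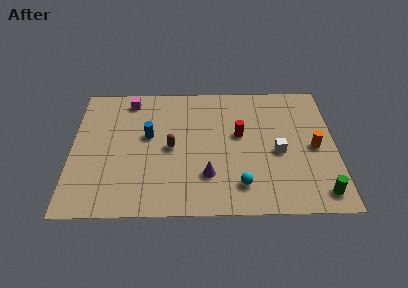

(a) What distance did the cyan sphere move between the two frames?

3.6

The cyan sphere was near (7.2, 5.1) before and (8.8, 1.9) after, so it travelled √(1.6² + 3.2²) ≈ 3.6 units.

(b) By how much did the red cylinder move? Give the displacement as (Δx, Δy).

(-2.4, -0.4)

The red cylinder was at about (11.2, 5.9) and moved to about (8.8, 5.5).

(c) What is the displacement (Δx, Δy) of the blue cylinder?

(2.0, 2.7)

The blue cylinder was at about (2.0, 2.8) and moved to about (4.0, 5.5).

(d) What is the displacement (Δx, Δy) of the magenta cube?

(-2.2, 2.6)

The magenta cube was at about (5.2, 5.6) and moved to about (3.0, 8.2).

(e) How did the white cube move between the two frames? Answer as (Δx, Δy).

(-1.0, 1.7)

The white cube started near (11.8, 2.5) and ended near (10.8, 4.2).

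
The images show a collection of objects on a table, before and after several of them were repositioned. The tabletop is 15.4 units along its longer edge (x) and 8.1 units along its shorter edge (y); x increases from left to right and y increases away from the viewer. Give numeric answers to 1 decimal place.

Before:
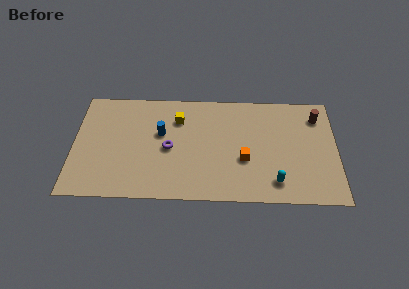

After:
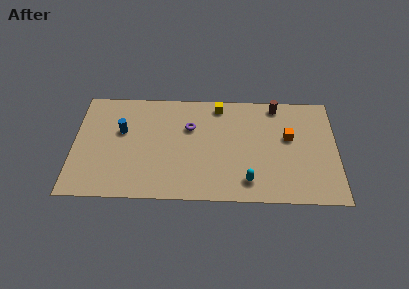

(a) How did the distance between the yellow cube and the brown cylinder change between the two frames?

-4.8

Before: roughly 8.2 units apart; after: 3.4. That's 4.8 units closer together.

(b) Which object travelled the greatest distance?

the orange cube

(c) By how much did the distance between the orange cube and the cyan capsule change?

+1.7

The distance was about 2.4 in the first image and 4.1 in the second, so they moved 1.7 units further apart.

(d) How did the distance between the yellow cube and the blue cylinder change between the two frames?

+4.6

They were about 1.5 units apart before and 6.1 after — 4.6 units further apart.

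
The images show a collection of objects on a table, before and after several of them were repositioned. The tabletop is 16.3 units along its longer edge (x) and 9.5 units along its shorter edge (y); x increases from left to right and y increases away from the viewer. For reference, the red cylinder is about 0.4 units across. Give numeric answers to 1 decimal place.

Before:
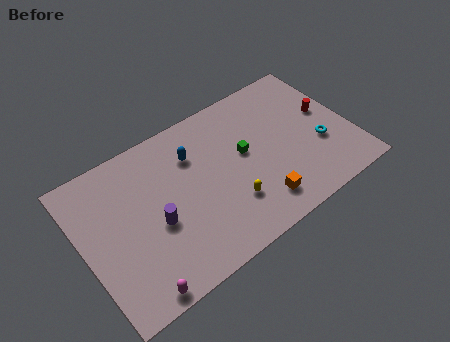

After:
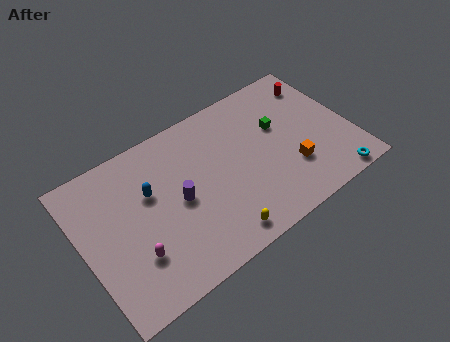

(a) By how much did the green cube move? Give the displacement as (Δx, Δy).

(2.3, 0.6)

The green cube started near (9.9, 5.3) and ended near (12.2, 5.9).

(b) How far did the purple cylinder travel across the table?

1.6

The purple cylinder was near (4.2, 4.0) before and (5.7, 4.6) after, so it travelled √(1.5² + 0.6²) ≈ 1.6 units.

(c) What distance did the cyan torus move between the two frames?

2.7

The cyan torus was near (14.3, 3.5) before and (14.6, 0.8) after, so it travelled √(0.3² + 2.7²) ≈ 2.7 units.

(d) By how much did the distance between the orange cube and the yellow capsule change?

+3.4

The distance was about 1.8 in the first image and 5.2 in the second, so they moved 3.4 units further apart.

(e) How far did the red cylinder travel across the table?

2.2

The red cylinder moved from about (15.1, 5.4) to (15.0, 7.6), a distance of √(0.1² + 2.2²) ≈ 2.2.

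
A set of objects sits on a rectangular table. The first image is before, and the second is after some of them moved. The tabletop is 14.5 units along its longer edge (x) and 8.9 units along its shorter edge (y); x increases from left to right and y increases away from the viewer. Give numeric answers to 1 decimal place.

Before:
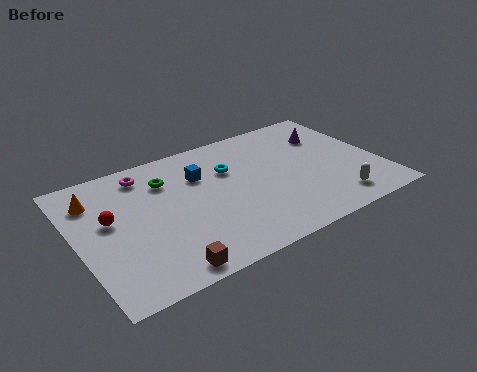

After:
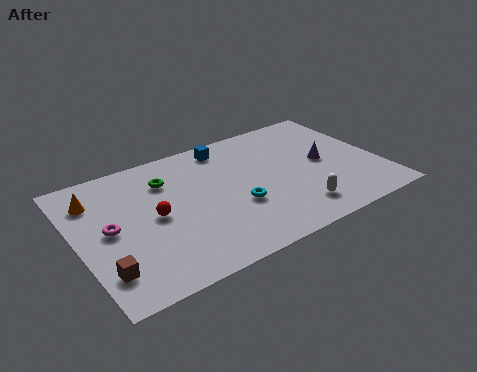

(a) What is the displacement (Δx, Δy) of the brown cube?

(-2.6, 1.1)

The brown cube was at about (3.5, 0.9) and moved to about (0.9, 2.0).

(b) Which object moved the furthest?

the magenta torus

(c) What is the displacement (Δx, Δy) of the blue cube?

(1.5, 1.5)

The blue cube was at about (6.1, 6.2) and moved to about (7.6, 7.7).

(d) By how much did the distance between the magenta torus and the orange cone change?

-0.3

The distance was about 2.6 in the first image and 2.3 in the second, so they moved 0.3 units closer together.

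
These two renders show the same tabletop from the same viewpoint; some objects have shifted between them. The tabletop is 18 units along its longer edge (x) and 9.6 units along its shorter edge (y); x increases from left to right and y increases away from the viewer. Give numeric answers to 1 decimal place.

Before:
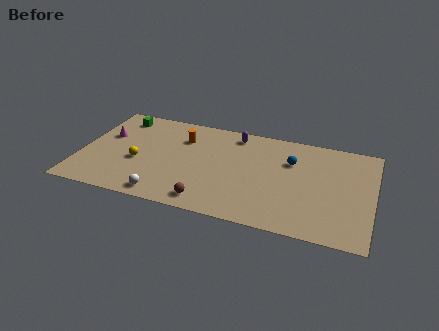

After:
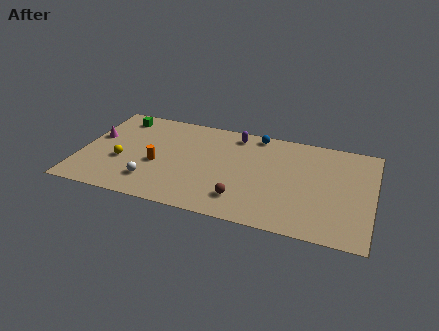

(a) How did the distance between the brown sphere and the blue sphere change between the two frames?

-0.5

The distance was about 7.1 in the first image and 6.6 in the second, so they moved 0.5 units closer together.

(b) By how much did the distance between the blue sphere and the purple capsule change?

-2.6

They were about 4.0 units apart before and 1.4 after — 2.6 units closer together.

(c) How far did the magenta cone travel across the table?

0.7

From (1.4, 6.0) to (0.8, 5.7), the magenta cone covered √(0.6² + 0.3²) ≈ 0.7 units.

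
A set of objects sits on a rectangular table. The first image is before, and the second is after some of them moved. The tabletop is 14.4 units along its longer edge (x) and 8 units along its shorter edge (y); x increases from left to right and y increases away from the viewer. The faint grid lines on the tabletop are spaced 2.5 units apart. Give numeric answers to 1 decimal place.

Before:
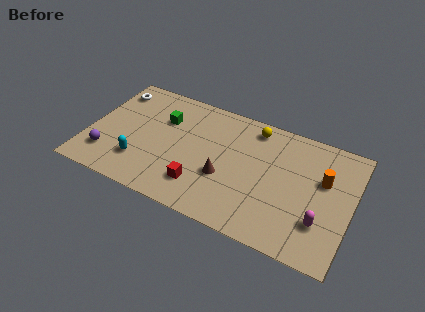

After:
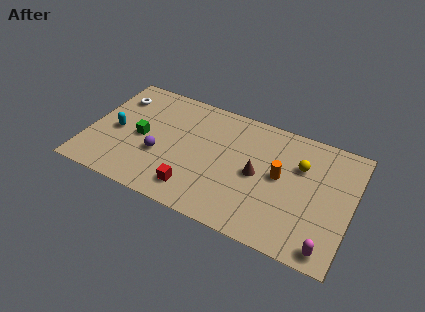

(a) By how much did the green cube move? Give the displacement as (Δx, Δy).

(-1.0, -1.7)

The green cube was at about (3.9, 5.5) and moved to about (2.9, 3.8).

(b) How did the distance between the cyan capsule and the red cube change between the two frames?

+1.7

They were about 3.4 units apart before and 5.1 after — 1.7 units further apart.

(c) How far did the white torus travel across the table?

0.5

The white torus was near (0.9, 6.5) before and (1.2, 6.1) after, so it travelled √(0.3² + 0.4²) ≈ 0.5 units.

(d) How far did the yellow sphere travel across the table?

3.1

The yellow sphere moved from about (8.8, 6.9) to (11.5, 5.4), a distance of √(2.7² + 1.5²) ≈ 3.1.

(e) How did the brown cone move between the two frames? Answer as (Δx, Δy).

(1.7, 0.9)

The brown cone was at about (7.6, 3.0) and moved to about (9.3, 3.9).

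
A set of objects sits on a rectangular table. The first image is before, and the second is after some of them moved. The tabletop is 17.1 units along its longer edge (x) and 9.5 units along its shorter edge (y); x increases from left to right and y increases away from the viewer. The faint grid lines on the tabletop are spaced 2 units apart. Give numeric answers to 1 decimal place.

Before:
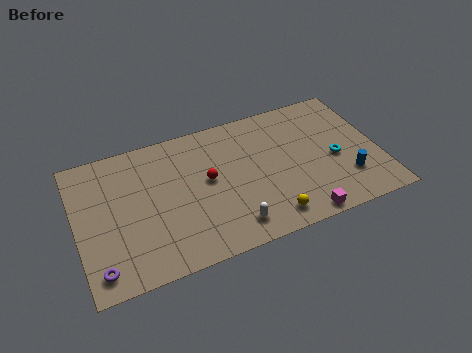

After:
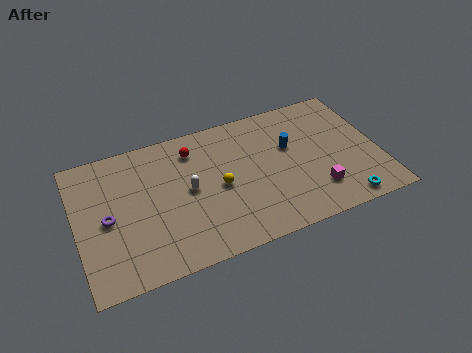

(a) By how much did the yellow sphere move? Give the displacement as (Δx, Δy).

(-2.5, 3.1)

The yellow sphere started near (10.5, 1.4) and ended near (8.0, 4.5).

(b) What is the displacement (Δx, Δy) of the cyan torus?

(0.1, -3.2)

The cyan torus started near (14.6, 4.2) and ended near (14.7, 1.0).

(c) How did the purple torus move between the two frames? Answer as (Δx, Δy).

(0.7, 3.1)

The purple torus was at about (1.0, 1.4) and moved to about (1.7, 4.5).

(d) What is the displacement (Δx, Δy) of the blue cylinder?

(-2.9, 3.3)

The blue cylinder started near (15.1, 2.6) and ended near (12.2, 5.9).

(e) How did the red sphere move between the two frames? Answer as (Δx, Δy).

(-0.6, 2.4)

The red sphere started near (7.4, 5.2) and ended near (6.8, 7.6).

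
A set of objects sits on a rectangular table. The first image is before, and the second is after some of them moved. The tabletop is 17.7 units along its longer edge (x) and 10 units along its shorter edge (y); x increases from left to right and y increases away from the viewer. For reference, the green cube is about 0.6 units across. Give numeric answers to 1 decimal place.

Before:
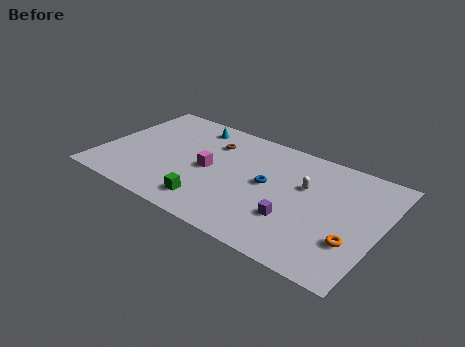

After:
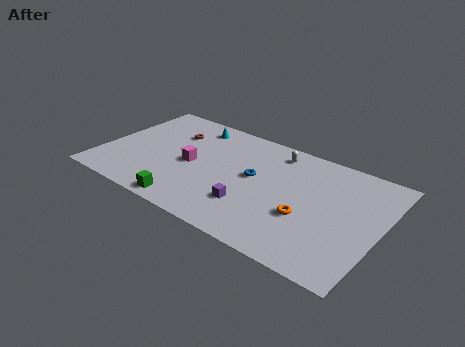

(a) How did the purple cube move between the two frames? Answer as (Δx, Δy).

(-2.7, -0.3)

The purple cube started near (12.6, 3.1) and ended near (9.9, 2.8).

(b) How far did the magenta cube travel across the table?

1.2

From (6.9, 4.8) to (5.7, 4.7), the magenta cube covered √(1.2² + 0.1²) ≈ 1.2 units.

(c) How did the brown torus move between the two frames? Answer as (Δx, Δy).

(-2.6, -0.2)

The brown torus started near (6.6, 7.4) and ended near (4.0, 7.2).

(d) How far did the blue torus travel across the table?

0.9

The blue torus was near (10.6, 5.3) before and (9.7, 5.5) after, so it travelled √(0.9² + 0.2²) ≈ 0.9 units.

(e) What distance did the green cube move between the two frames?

1.5

The green cube was near (7.5, 1.8) before and (6.2, 1.0) after, so it travelled √(1.3² + 0.8²) ≈ 1.5 units.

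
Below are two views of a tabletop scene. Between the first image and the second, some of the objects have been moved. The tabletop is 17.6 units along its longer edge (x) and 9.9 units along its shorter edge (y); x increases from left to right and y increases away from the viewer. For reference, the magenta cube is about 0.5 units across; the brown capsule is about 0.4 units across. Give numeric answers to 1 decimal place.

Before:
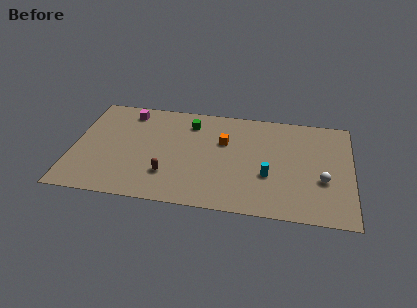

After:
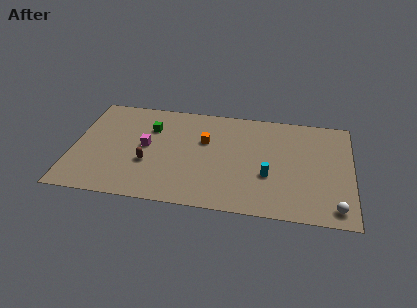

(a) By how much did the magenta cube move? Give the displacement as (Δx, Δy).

(1.3, -3.2)

From the two frames, the magenta cube sits at roughly (3.3, 8.4) before and (4.6, 5.2) after.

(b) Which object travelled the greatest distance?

the magenta cube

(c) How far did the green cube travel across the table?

2.7

The green cube moved from about (7.3, 7.9) to (4.8, 7.0), a distance of √(2.5² + 0.9²) ≈ 2.7.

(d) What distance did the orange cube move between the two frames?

1.2

The orange cube was near (9.5, 6.4) before and (8.3, 6.3) after, so it travelled √(1.2² + 0.1²) ≈ 1.2 units.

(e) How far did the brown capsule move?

1.6

The brown capsule moved from about (6.1, 2.7) to (4.8, 3.6), a distance of √(1.3² + 0.9²) ≈ 1.6.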